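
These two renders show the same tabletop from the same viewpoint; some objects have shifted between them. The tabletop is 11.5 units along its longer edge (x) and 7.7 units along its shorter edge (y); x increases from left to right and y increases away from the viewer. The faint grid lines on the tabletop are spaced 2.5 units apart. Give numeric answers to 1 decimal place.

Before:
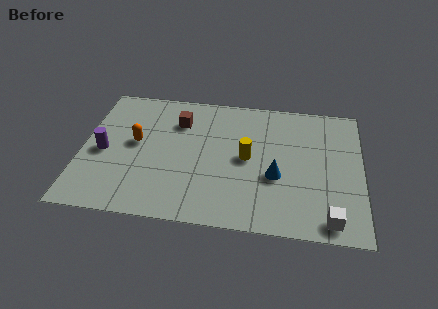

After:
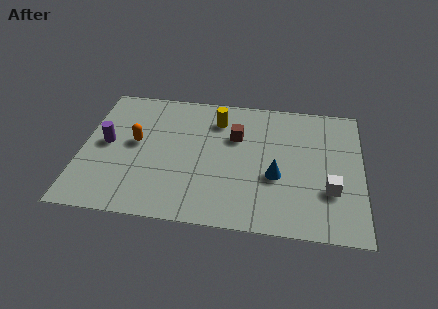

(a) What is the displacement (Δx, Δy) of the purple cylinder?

(0.1, 0.5)

The purple cylinder was at about (0.9, 3.5) and moved to about (1.0, 4.0).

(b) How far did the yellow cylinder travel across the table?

2.5

The yellow cylinder moved from about (6.8, 3.9) to (5.5, 6.0), a distance of √(1.3² + 2.1²) ≈ 2.5.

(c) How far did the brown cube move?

2.5

From (3.9, 5.7) to (6.3, 5.1), the brown cube covered √(2.4² + 0.6²) ≈ 2.5 units.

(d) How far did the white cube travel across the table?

1.6

The white cube moved from about (10.2, 0.9) to (10.2, 2.5), a distance of √(0.0² + 1.6²) ≈ 1.6.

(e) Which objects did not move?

the orange capsule and the blue cone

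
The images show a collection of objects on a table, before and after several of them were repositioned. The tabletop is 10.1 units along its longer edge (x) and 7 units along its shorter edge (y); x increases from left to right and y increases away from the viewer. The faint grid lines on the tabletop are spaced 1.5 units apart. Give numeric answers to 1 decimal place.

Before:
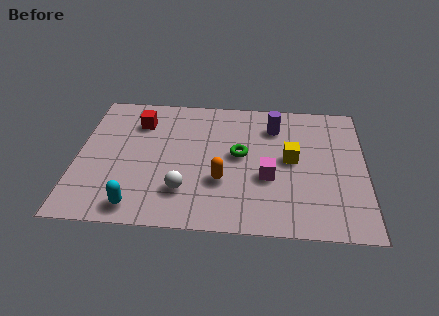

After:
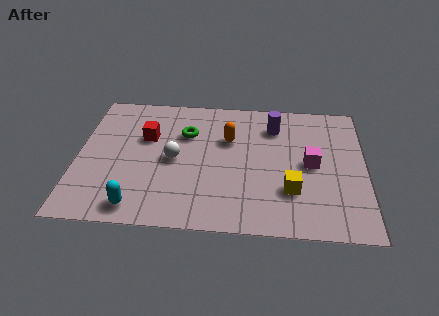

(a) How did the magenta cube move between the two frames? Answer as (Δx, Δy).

(1.5, 0.8)

The magenta cube was at about (6.7, 2.7) and moved to about (8.2, 3.5).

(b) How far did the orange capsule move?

2.2

The orange capsule was near (5.1, 2.4) before and (5.3, 4.6) after, so it travelled √(0.2² + 2.2²) ≈ 2.2 units.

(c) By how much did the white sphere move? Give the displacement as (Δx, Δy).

(-0.4, 1.6)

The white sphere was at about (3.8, 1.8) and moved to about (3.4, 3.4).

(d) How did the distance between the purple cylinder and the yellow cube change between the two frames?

+1.6

Before: roughly 1.8 units apart; after: 3.4. That's 1.6 units further apart.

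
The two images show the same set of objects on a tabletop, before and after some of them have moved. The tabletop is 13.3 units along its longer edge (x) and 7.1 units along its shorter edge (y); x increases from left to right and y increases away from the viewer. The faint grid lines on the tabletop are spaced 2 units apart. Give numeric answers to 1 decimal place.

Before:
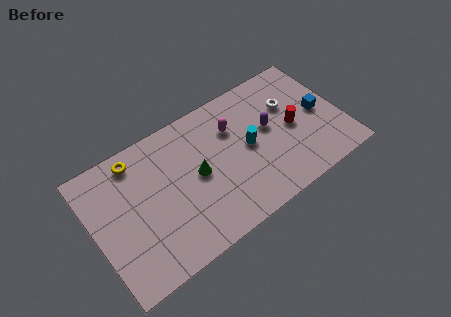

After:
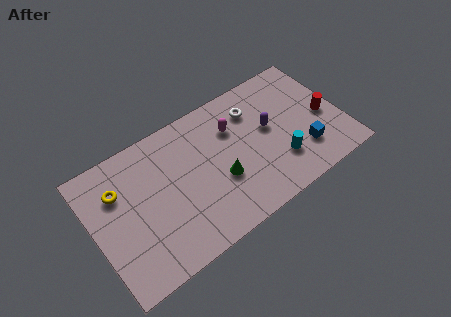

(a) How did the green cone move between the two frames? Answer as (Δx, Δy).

(1.1, -0.9)

From the two frames, the green cone sits at roughly (5.5, 3.6) before and (6.6, 2.7) after.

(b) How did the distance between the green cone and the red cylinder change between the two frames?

+0.6

They were about 5.2 units apart before and 5.8 after — 0.6 units further apart.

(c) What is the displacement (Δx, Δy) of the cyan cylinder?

(1.4, -1.6)

From the two frames, the cyan cylinder sits at roughly (8.3, 3.6) before and (9.7, 2.0) after.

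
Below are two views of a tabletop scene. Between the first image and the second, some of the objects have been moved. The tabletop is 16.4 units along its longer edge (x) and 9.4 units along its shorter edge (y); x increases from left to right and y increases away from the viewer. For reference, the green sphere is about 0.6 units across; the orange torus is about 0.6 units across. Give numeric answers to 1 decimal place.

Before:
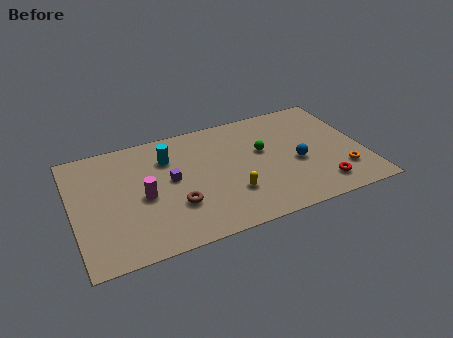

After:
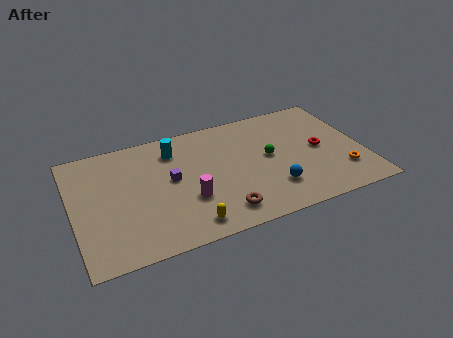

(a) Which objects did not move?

the orange torus and the purple cube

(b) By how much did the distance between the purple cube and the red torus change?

-0.4

They were about 8.9 units apart before and 8.5 after — 0.4 units closer together.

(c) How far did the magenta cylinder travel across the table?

2.6

From (3.9, 4.3) to (6.3, 3.2), the magenta cylinder covered √(2.4² + 1.1²) ≈ 2.6 units.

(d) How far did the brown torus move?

2.8

The brown torus was near (5.6, 3.0) before and (8.0, 1.6) after, so it travelled √(2.4² + 1.4²) ≈ 2.8 units.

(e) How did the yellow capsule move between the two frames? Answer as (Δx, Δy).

(-2.6, -1.5)

The yellow capsule started near (8.7, 2.8) and ended near (6.1, 1.3).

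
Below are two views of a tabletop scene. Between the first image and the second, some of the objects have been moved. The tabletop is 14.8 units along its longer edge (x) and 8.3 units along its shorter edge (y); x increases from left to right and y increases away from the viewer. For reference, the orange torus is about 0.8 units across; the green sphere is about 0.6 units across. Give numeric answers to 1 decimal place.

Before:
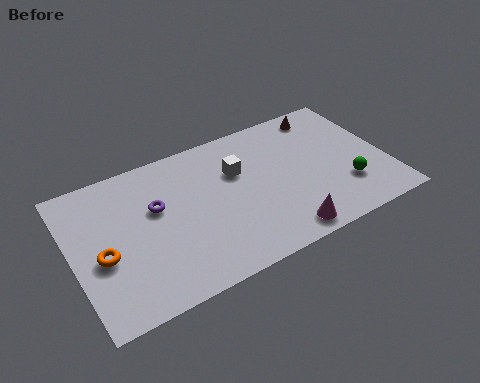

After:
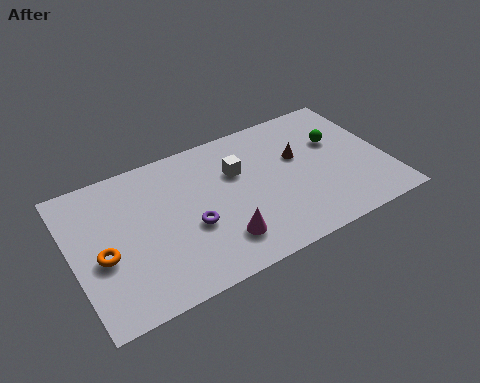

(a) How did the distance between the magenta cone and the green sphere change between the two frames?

+3.4

Before: roughly 3.6 units apart; after: 7.0. That's 3.4 units further apart.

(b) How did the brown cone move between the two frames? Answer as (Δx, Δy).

(-1.6, -2.1)

The brown cone started near (12.4, 7.2) and ended near (10.8, 5.1).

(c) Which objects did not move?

the white cube and the orange torus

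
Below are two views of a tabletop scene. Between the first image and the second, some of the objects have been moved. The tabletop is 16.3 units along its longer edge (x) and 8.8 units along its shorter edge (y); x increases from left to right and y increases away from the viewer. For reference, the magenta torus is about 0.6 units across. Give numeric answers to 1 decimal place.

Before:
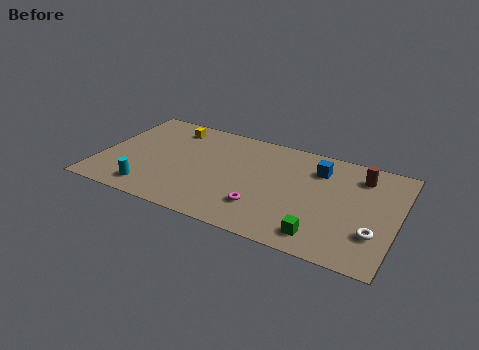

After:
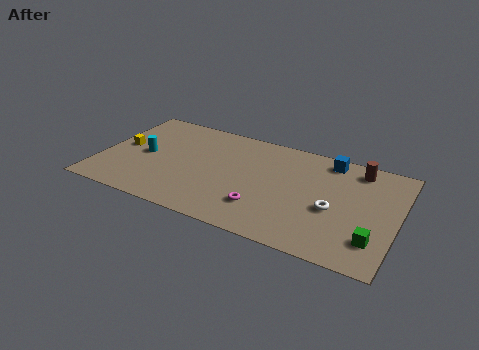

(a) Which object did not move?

the magenta torus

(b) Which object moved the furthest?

the yellow cube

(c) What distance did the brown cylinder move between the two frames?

0.5

The brown cylinder was near (14.1, 7.0) before and (13.9, 7.5) after, so it travelled √(0.2² + 0.5²) ≈ 0.5 units.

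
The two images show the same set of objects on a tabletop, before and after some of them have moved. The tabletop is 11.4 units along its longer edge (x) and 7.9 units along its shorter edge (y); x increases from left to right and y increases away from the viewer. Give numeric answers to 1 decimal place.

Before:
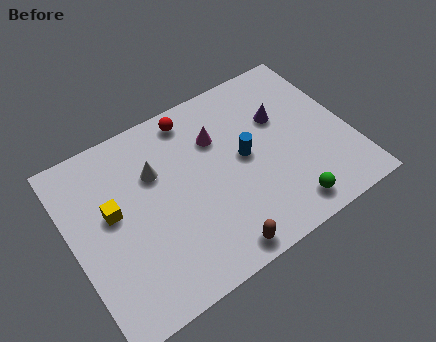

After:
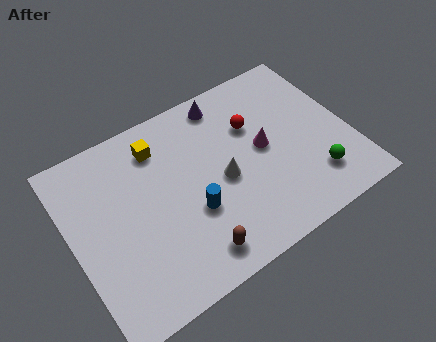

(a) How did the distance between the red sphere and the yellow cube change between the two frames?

-0.5

Before: roughly 4.4 units apart; after: 3.9. That's 0.5 units closer together.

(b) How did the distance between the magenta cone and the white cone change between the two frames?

-0.7

The distance was about 2.6 in the first image and 1.9 in the second, so they moved 0.7 units closer together.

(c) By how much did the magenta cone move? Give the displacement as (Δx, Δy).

(1.7, -1.4)

From the two frames, the magenta cone sits at roughly (6.2, 5.5) before and (7.9, 4.1) after.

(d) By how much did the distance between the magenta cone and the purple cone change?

+0.4

The distance was about 2.6 in the first image and 3.0 in the second, so they moved 0.4 units further apart.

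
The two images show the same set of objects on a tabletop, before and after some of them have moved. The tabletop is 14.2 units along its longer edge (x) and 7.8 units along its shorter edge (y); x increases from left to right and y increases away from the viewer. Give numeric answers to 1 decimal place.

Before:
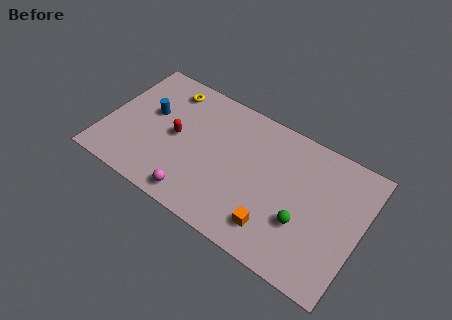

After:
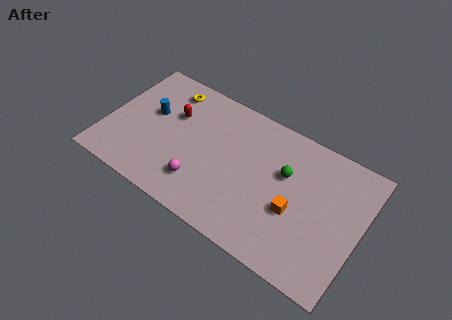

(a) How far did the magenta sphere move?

0.9

From (5.5, 1.0) to (5.6, 1.9), the magenta sphere covered √(0.1² + 0.9²) ≈ 0.9 units.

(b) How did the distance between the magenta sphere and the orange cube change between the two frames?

+0.9

The distance was about 4.3 in the first image and 5.2 in the second, so they moved 0.9 units further apart.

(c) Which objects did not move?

the blue cylinder and the yellow torus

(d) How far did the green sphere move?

2.6

The green sphere was near (11.2, 2.7) before and (9.9, 4.9) after, so it travelled √(1.3² + 2.2²) ≈ 2.6 units.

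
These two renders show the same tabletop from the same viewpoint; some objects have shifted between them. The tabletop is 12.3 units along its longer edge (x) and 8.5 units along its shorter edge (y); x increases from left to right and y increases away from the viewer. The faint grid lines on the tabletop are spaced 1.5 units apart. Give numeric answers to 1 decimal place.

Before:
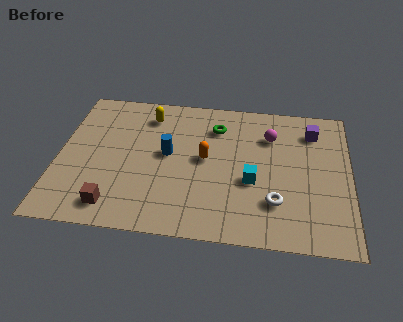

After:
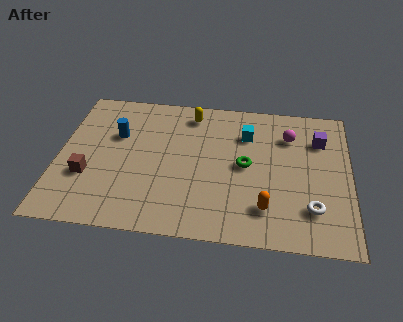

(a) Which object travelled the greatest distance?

the orange capsule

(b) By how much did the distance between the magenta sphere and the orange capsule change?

+1.3

The distance was about 3.2 in the first image and 4.5 in the second, so they moved 1.3 units further apart.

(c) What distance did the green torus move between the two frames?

2.6

The green torus moved from about (6.6, 6.5) to (7.9, 4.3), a distance of √(1.3² + 2.2²) ≈ 2.6.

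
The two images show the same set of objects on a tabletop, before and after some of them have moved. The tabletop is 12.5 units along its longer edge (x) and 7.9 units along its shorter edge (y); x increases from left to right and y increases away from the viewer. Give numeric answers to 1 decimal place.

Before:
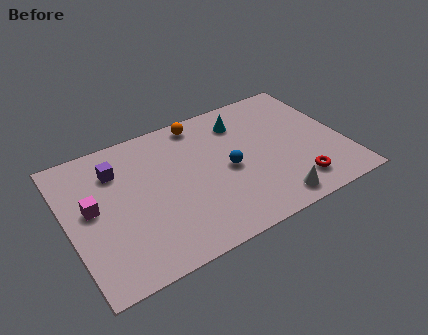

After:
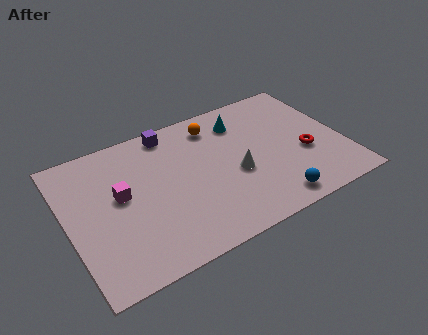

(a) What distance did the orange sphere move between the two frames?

0.8

The orange sphere was near (6.4, 7.0) before and (7.0, 6.5) after, so it travelled √(0.6² + 0.5²) ≈ 0.8 units.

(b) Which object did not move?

the cyan cone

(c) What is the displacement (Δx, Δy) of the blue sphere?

(1.6, -2.7)

From the two frames, the blue sphere sits at roughly (7.2, 3.7) before and (8.8, 1.0) after.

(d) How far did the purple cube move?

2.8

From (2.4, 5.9) to (5.0, 7.0), the purple cube covered √(2.6² + 1.1²) ≈ 2.8 units.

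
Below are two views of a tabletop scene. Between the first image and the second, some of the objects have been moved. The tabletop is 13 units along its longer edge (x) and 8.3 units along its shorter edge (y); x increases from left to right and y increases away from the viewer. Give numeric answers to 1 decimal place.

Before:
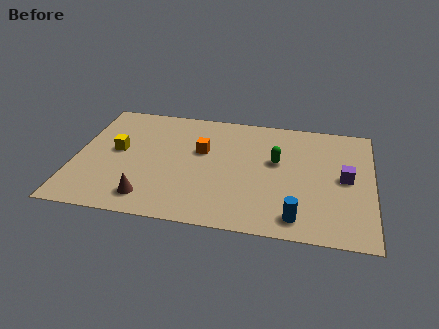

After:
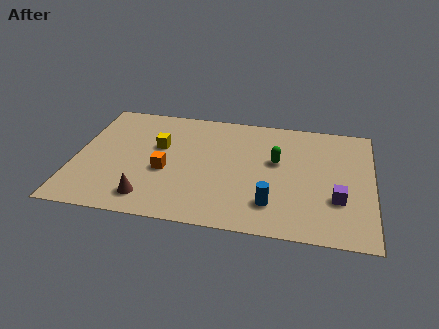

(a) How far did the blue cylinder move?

1.3

The blue cylinder was near (9.8, 1.2) before and (8.7, 1.9) after, so it travelled √(1.1² + 0.7²) ≈ 1.3 units.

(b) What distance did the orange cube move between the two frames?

2.3

The orange cube moved from about (5.5, 5.1) to (4.0, 3.4), a distance of √(1.5² + 1.7²) ≈ 2.3.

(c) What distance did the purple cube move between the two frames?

1.5

The purple cube moved from about (11.8, 4.2) to (11.5, 2.7), a distance of √(0.3² + 1.5²) ≈ 1.5.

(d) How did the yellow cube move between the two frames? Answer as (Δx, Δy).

(1.8, 0.6)

The yellow cube was at about (1.8, 4.5) and moved to about (3.6, 5.1).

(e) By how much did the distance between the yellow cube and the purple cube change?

-1.7

The distance was about 10.0 in the first image and 8.3 in the second, so they moved 1.7 units closer together.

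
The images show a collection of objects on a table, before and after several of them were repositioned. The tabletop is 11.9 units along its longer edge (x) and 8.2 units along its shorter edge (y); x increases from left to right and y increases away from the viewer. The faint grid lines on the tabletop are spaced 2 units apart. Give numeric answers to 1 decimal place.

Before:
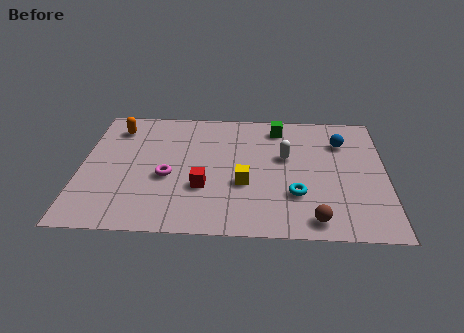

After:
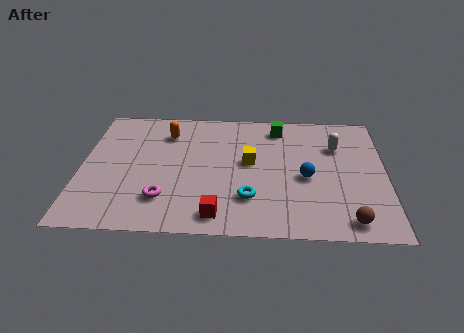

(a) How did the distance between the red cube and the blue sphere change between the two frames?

-2.1

Before: roughly 6.3 units apart; after: 4.2. That's 2.1 units closer together.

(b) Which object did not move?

the green cube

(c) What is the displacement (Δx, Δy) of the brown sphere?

(1.3, 0.0)

The brown sphere was at about (9.1, 1.0) and moved to about (10.4, 1.0).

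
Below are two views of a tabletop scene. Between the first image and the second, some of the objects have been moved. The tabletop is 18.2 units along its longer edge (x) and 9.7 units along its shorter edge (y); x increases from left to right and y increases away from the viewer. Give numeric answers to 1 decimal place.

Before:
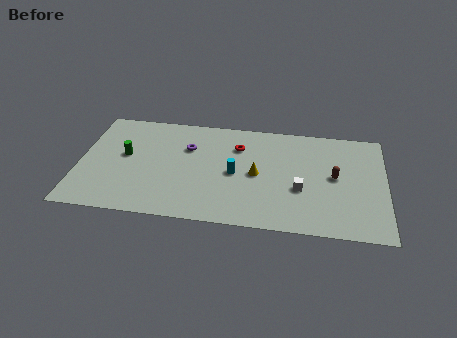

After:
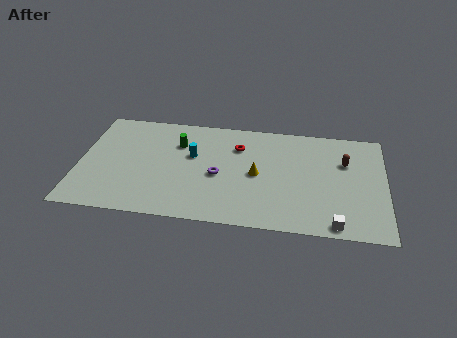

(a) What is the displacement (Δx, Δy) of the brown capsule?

(0.6, 1.4)

The brown capsule was at about (15.2, 5.1) and moved to about (15.8, 6.5).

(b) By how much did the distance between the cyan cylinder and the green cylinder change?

-5.3

They were about 6.6 units apart before and 1.3 after — 5.3 units closer together.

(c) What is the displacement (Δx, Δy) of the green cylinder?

(3.1, 1.5)

From the two frames, the green cylinder sits at roughly (2.7, 5.4) before and (5.8, 6.9) after.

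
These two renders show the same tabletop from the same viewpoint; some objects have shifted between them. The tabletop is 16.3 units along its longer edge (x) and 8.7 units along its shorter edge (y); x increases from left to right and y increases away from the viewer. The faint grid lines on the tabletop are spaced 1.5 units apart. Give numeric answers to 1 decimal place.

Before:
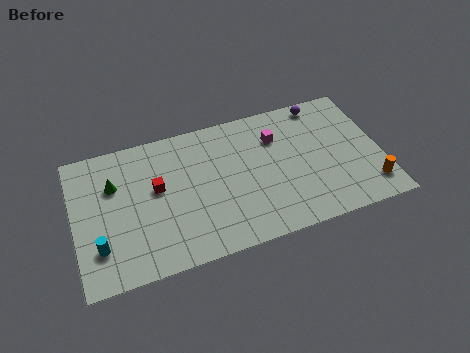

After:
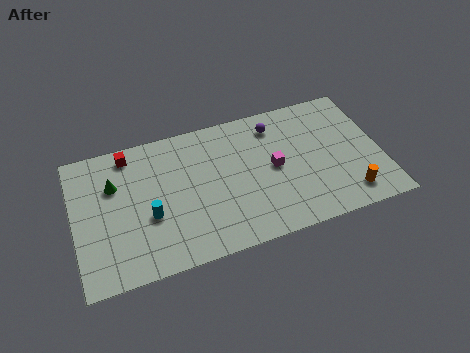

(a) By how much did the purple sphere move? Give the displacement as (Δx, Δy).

(-2.6, -0.7)

The purple sphere was at about (13.5, 7.8) and moved to about (10.9, 7.1).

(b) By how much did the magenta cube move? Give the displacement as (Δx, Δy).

(-0.3, -1.9)

The magenta cube was at about (10.9, 6.3) and moved to about (10.6, 4.4).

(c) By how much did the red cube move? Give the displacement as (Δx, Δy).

(-1.3, 2.6)

The red cube was at about (4.4, 5.0) and moved to about (3.1, 7.6).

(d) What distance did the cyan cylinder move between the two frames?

2.9

The cyan cylinder moved from about (1.2, 2.3) to (3.9, 3.4), a distance of √(2.7² + 1.1²) ≈ 2.9.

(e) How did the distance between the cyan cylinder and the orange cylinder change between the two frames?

-3.7

Before: roughly 14.3 units apart; after: 10.6. That's 3.7 units closer together.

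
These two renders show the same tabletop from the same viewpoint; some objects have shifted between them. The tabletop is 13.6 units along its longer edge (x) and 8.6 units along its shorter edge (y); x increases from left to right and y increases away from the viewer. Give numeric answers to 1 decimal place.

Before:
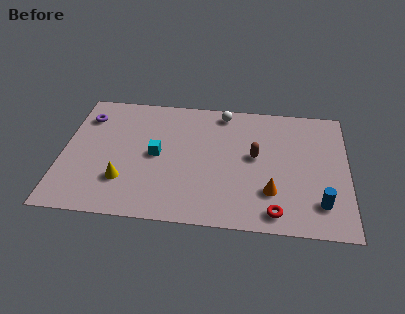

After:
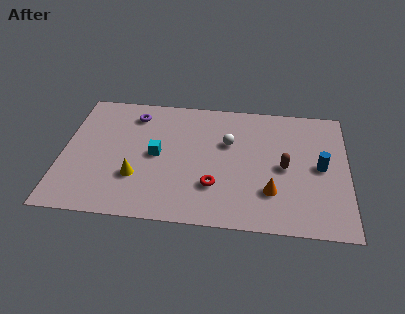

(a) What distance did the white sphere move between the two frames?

2.1

The white sphere moved from about (7.6, 7.6) to (7.9, 5.5), a distance of √(0.3² + 2.1²) ≈ 2.1.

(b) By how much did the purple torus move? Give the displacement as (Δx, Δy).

(2.3, 0.4)

The purple torus was at about (1.0, 6.6) and moved to about (3.3, 7.0).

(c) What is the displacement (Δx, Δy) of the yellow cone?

(0.6, 0.3)

The yellow cone was at about (3.0, 2.4) and moved to about (3.6, 2.7).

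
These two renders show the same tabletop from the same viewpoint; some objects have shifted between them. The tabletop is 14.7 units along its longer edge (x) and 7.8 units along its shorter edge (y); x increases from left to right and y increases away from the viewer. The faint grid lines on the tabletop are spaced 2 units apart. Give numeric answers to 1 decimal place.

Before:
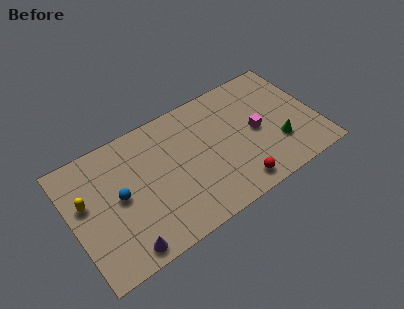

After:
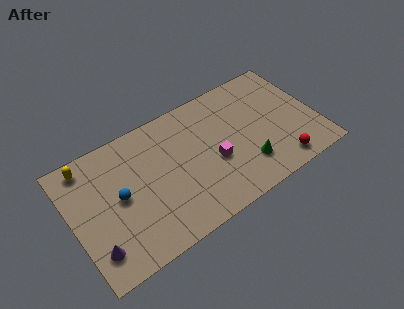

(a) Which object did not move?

the blue sphere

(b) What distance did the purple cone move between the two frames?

1.8

The purple cone was near (2.6, 0.9) before and (1.0, 1.7) after, so it travelled √(1.6² + 0.8²) ≈ 1.8 units.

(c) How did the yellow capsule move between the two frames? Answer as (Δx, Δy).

(0.4, 2.1)

From the two frames, the yellow capsule sits at roughly (0.9, 4.7) before and (1.3, 6.8) after.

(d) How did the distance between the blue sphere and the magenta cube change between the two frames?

-2.6

Before: roughly 8.3 units apart; after: 5.7. That's 2.6 units closer together.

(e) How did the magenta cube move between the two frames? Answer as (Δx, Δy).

(-2.7, -0.6)

From the two frames, the magenta cube sits at roughly (11.1, 3.8) before and (8.4, 3.2) after.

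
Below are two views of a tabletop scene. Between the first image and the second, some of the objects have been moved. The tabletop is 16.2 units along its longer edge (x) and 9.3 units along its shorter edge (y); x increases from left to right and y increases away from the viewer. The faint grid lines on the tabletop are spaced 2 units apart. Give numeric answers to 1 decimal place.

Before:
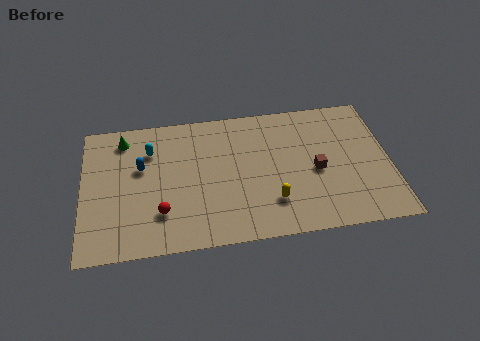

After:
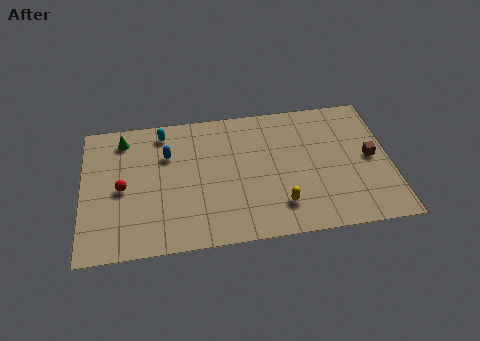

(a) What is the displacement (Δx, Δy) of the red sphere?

(-2.0, 1.9)

The red sphere started near (4.1, 2.5) and ended near (2.1, 4.4).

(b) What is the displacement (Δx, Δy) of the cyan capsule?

(0.7, 1.2)

The cyan capsule was at about (3.6, 6.8) and moved to about (4.3, 8.0).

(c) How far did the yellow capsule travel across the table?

0.5

The yellow capsule moved from about (9.9, 2.4) to (10.3, 2.1), a distance of √(0.4² + 0.3²) ≈ 0.5.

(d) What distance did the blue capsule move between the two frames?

1.6

From (3.1, 5.7) to (4.5, 6.4), the blue capsule covered √(1.4² + 0.7²) ≈ 1.6 units.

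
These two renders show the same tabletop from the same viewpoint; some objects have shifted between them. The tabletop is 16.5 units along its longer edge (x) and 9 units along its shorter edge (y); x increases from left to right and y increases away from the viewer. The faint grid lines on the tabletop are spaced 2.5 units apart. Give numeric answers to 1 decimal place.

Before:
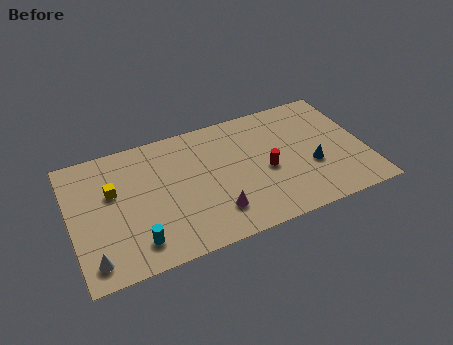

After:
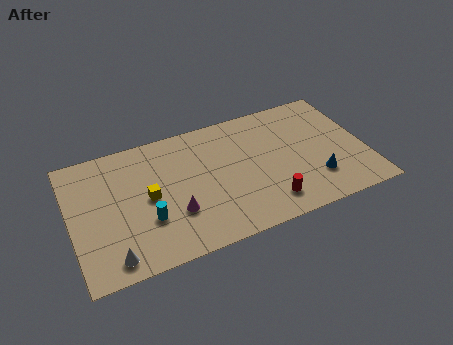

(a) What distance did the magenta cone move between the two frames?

2.3

The magenta cone moved from about (7.8, 2.1) to (5.6, 2.9), a distance of √(2.2² + 0.8²) ≈ 2.3.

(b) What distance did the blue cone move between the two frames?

1.0

The blue cone moved from about (13.4, 3.4) to (13.5, 2.4), a distance of √(0.1² + 1.0²) ≈ 1.0.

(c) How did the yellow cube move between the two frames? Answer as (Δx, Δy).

(1.9, -1.1)

The yellow cube was at about (2.4, 5.6) and moved to about (4.3, 4.5).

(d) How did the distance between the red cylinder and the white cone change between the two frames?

-1.5

Before: roughly 10.2 units apart; after: 8.7. That's 1.5 units closer together.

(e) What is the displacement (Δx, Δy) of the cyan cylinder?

(0.7, 1.3)

The cyan cylinder was at about (3.4, 1.7) and moved to about (4.1, 3.0).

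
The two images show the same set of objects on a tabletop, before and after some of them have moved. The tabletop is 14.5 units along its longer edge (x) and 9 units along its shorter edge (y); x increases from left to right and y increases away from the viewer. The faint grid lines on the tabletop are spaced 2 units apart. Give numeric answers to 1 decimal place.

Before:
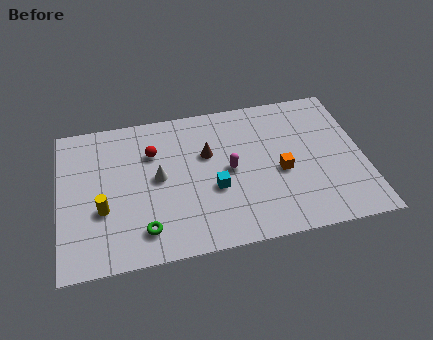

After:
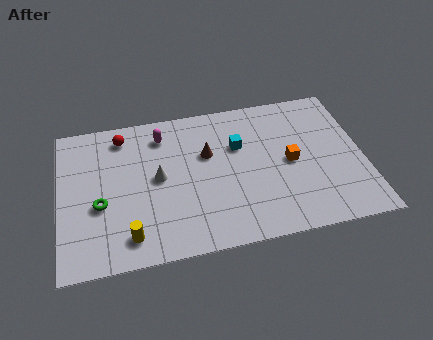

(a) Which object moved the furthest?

the magenta capsule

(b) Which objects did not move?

the brown cone and the white cone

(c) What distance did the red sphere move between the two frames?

1.9

The red sphere moved from about (4.5, 6.3) to (3.1, 7.6), a distance of √(1.4² + 1.3²) ≈ 1.9.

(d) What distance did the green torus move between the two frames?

2.8

From (3.9, 1.7) to (1.9, 3.6), the green torus covered √(2.0² + 1.9²) ≈ 2.8 units.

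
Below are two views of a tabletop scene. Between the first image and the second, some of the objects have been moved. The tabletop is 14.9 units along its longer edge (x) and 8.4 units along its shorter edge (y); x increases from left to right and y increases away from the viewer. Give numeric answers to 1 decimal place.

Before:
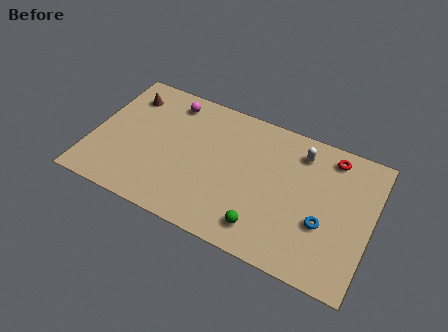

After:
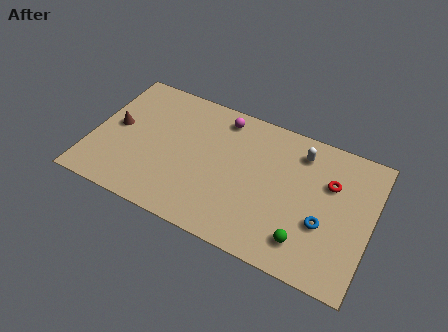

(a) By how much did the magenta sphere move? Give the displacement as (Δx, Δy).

(2.8, 0.1)

From the two frames, the magenta sphere sits at roughly (3.8, 7.1) before and (6.6, 7.2) after.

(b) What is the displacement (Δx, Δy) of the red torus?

(0.1, -1.6)

The red torus was at about (12.5, 7.2) and moved to about (12.6, 5.6).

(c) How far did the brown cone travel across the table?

2.2

From (1.5, 6.6) to (1.2, 4.4), the brown cone covered √(0.3² + 2.2²) ≈ 2.2 units.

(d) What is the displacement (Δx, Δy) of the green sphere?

(2.2, 0.2)

The green sphere started near (9.5, 1.5) and ended near (11.7, 1.7).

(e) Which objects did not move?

the blue torus and the white capsule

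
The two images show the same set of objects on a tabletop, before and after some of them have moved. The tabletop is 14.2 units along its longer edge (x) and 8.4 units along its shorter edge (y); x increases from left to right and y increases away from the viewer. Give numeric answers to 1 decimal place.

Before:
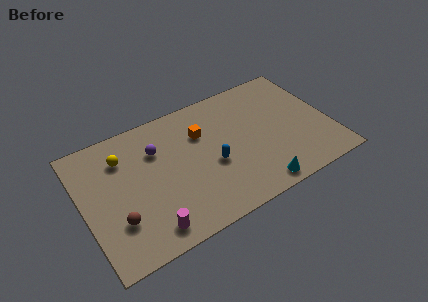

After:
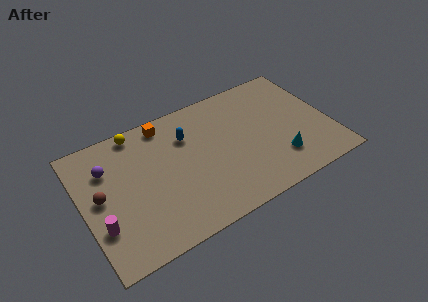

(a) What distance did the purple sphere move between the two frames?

2.8

The purple sphere was near (4.4, 5.9) before and (1.6, 6.0) after, so it travelled √(2.8² + 0.1²) ≈ 2.8 units.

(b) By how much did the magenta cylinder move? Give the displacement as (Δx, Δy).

(-2.5, 1.4)

The magenta cylinder started near (3.3, 1.2) and ended near (0.8, 2.6).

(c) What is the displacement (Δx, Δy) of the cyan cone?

(1.5, 1.2)

The cyan cone started near (9.5, 0.9) and ended near (11.0, 2.1).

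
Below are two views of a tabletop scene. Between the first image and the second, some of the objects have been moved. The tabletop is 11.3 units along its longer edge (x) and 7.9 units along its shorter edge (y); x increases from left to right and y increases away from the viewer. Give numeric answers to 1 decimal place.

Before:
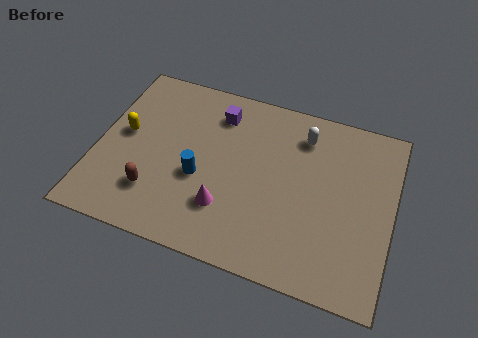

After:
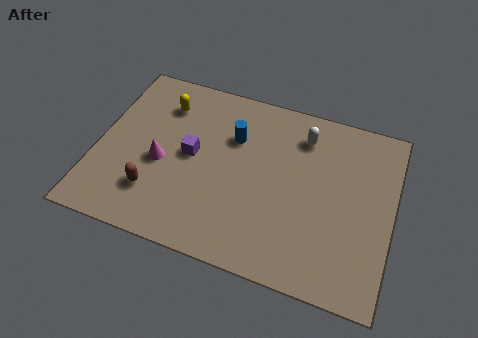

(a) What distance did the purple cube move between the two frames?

2.3

From (4.4, 6.3) to (3.6, 4.1), the purple cube covered √(0.8² + 2.2²) ≈ 2.3 units.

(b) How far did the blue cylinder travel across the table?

2.5

The blue cylinder was near (4.0, 3.2) before and (5.1, 5.4) after, so it travelled √(1.1² + 2.2²) ≈ 2.5 units.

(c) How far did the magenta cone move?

2.9

From (5.1, 2.2) to (2.5, 3.4), the magenta cone covered √(2.6² + 1.2²) ≈ 2.9 units.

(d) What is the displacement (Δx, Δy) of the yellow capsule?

(1.3, 1.8)

The yellow capsule was at about (1.0, 4.3) and moved to about (2.3, 6.1).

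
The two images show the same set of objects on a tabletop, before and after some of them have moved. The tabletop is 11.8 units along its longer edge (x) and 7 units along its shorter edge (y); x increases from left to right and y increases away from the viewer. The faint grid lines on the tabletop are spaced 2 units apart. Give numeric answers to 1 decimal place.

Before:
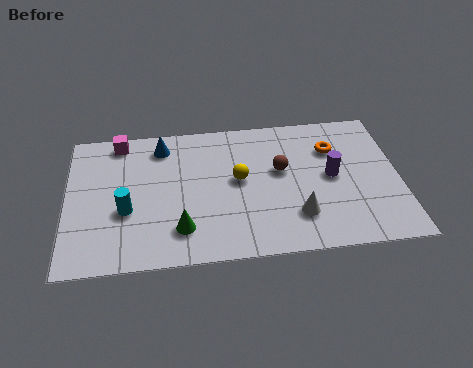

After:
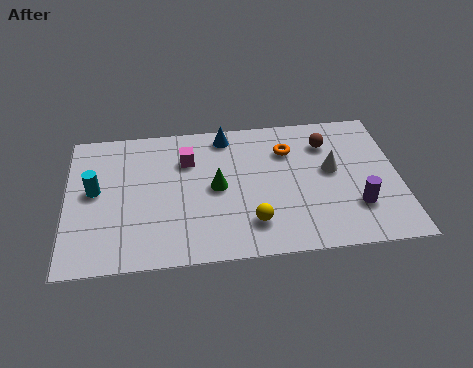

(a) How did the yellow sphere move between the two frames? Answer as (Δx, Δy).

(0.4, -2.2)

From the two frames, the yellow sphere sits at roughly (6.1, 3.8) before and (6.5, 1.6) after.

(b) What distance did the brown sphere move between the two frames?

2.1

The brown sphere was near (7.6, 4.1) before and (9.3, 5.3) after, so it travelled √(1.7² + 1.2²) ≈ 2.1 units.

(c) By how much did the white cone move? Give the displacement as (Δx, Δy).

(1.3, 2.1)

From the two frames, the white cone sits at roughly (8.1, 1.8) before and (9.4, 3.9) after.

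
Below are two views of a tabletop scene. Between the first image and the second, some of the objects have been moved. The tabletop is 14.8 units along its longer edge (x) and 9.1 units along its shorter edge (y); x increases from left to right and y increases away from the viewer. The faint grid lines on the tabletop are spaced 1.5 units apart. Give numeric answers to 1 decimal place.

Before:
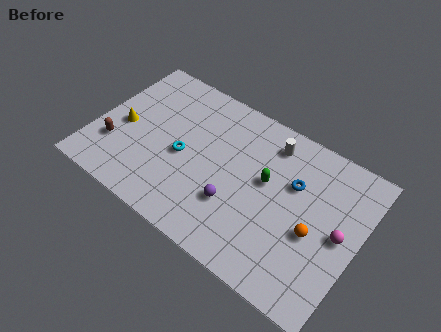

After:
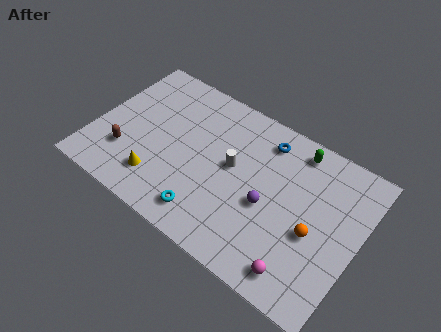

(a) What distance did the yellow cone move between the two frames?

3.3

The yellow cone moved from about (1.5, 4.1) to (4.0, 2.0), a distance of √(2.5² + 2.1²) ≈ 3.3.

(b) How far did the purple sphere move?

2.0

The purple sphere was near (8.2, 2.9) before and (9.9, 3.9) after, so it travelled √(1.7² + 1.0²) ≈ 2.0 units.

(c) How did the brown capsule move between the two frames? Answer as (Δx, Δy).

(0.7, -0.1)

From the two frames, the brown capsule sits at roughly (1.3, 2.7) before and (2.0, 2.6) after.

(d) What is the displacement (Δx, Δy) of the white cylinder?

(-1.7, -2.5)

The white cylinder started near (9.4, 7.5) and ended near (7.7, 5.0).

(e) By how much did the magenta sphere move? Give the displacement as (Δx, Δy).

(-1.6, -3.2)

From the two frames, the magenta sphere sits at roughly (13.8, 4.5) before and (12.2, 1.3) after.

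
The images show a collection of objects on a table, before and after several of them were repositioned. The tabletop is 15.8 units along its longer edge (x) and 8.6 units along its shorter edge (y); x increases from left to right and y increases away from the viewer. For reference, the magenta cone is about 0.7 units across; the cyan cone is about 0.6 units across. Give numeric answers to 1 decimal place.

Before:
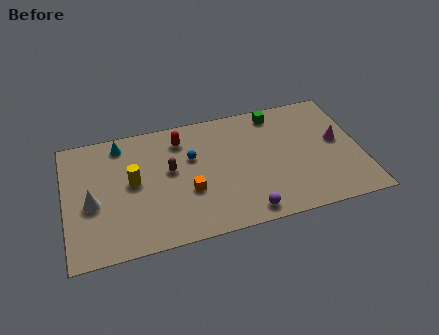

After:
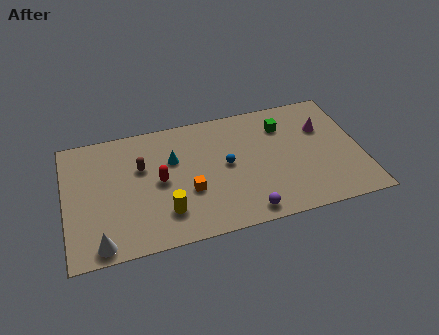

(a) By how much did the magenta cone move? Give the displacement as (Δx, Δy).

(-0.7, 1.1)

The magenta cone started near (14.6, 4.7) and ended near (13.9, 5.8).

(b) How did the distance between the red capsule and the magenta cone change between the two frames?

+0.4

They were about 8.6 units apart before and 9.0 after — 0.4 units further apart.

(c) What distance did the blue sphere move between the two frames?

2.1

From (6.8, 5.5) to (8.6, 4.5), the blue sphere covered √(1.8² + 1.0²) ≈ 2.1 units.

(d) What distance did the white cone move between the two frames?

2.8

From (1.4, 3.7) to (1.7, 0.9), the white cone covered √(0.3² + 2.8²) ≈ 2.8 units.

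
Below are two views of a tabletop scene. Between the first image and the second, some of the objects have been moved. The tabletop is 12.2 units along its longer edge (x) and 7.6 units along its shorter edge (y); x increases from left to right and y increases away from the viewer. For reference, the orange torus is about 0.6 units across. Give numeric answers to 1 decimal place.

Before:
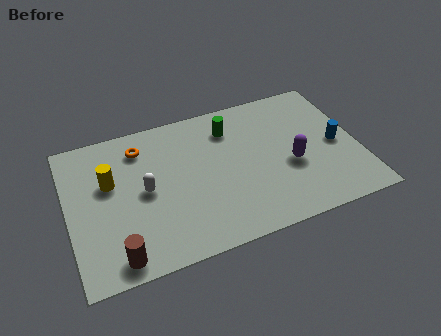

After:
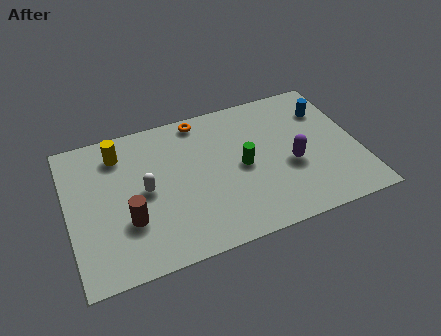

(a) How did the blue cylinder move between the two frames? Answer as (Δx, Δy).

(-0.2, 2.0)

From the two frames, the blue cylinder sits at roughly (11.3, 3.6) before and (11.1, 5.6) after.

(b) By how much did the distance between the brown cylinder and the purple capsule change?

-0.9

Before: roughly 7.8 units apart; after: 6.9. That's 0.9 units closer together.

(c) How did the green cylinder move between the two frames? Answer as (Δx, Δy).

(0.3, -2.2)

The green cylinder was at about (7.0, 5.9) and moved to about (7.3, 3.7).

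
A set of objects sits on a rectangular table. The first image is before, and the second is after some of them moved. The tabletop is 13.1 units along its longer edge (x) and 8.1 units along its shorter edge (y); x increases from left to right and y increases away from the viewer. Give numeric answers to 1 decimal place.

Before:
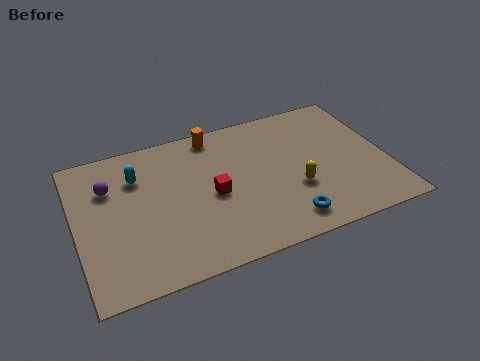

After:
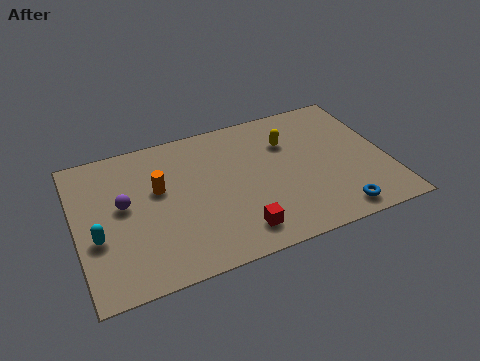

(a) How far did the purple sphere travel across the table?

1.3

The purple sphere moved from about (1.5, 5.7) to (2.0, 4.5), a distance of √(0.5² + 1.2²) ≈ 1.3.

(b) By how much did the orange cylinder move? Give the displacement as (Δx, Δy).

(-2.6, -2.3)

The orange cylinder started near (6.1, 7.2) and ended near (3.5, 4.9).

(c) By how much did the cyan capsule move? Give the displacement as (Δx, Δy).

(-1.9, -2.8)

The cyan capsule was at about (2.7, 5.9) and moved to about (0.8, 3.1).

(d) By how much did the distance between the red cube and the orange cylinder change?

+1.2

The distance was about 3.4 in the first image and 4.6 in the second, so they moved 1.2 units further apart.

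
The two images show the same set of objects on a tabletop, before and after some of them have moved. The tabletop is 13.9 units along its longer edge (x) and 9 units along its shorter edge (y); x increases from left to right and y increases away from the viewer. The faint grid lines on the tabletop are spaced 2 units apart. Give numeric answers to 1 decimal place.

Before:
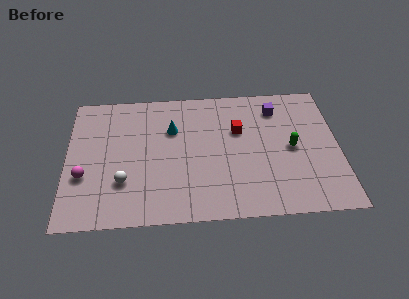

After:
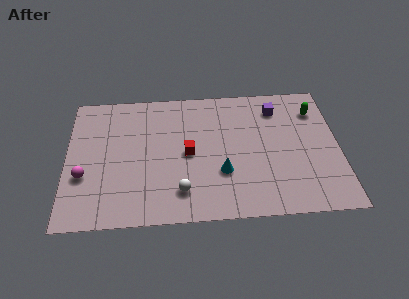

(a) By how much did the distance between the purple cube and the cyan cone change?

-0.4

They were about 5.5 units apart before and 5.1 after — 0.4 units closer together.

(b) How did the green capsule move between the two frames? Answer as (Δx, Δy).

(1.3, 2.5)

The green capsule was at about (11.5, 4.4) and moved to about (12.8, 6.9).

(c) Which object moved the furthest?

the cyan cone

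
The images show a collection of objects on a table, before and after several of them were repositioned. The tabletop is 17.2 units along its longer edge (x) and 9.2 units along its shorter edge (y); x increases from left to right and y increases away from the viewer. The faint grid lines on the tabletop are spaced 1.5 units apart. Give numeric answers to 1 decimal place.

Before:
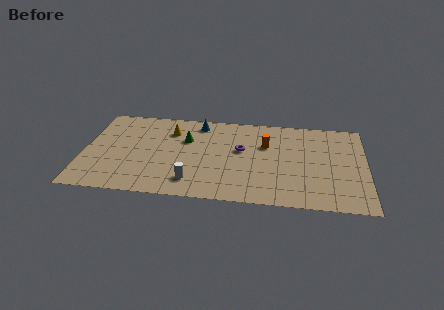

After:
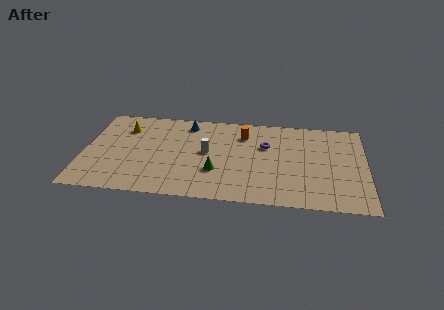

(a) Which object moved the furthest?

the green cone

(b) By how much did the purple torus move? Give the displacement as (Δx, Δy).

(1.5, 0.6)

The purple torus was at about (9.6, 5.4) and moved to about (11.1, 6.0).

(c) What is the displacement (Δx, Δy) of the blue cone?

(-0.7, -0.1)

The blue cone was at about (6.9, 7.9) and moved to about (6.2, 7.8).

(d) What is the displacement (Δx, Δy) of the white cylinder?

(0.8, 3.1)

The white cylinder started near (6.7, 1.8) and ended near (7.5, 4.9).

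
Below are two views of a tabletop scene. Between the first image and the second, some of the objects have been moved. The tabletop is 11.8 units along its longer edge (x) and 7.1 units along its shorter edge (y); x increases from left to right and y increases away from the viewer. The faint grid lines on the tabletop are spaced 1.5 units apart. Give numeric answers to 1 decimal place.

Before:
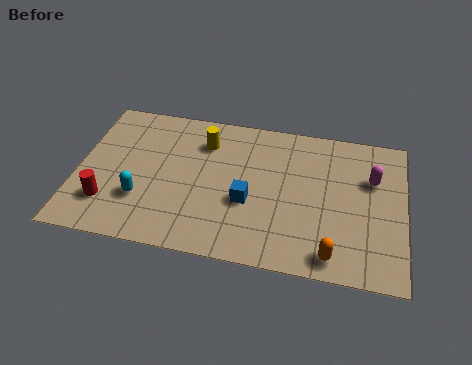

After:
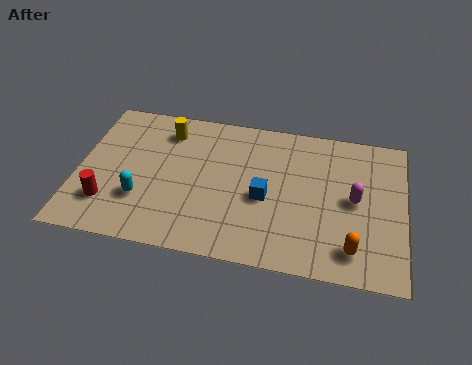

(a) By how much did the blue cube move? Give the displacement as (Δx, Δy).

(0.6, 0.3)

From the two frames, the blue cube sits at roughly (6.2, 2.8) before and (6.8, 3.1) after.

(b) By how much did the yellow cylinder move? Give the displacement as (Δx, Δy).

(-1.4, 0.3)

The yellow cylinder was at about (4.5, 5.4) and moved to about (3.1, 5.7).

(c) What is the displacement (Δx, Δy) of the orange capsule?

(0.7, 0.4)

From the two frames, the orange capsule sits at roughly (9.3, 0.9) before and (10.0, 1.3) after.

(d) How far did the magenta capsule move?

1.3

The magenta capsule moved from about (10.6, 4.7) to (10.0, 3.6), a distance of √(0.6² + 1.1²) ≈ 1.3.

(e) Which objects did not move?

the red cylinder and the cyan capsule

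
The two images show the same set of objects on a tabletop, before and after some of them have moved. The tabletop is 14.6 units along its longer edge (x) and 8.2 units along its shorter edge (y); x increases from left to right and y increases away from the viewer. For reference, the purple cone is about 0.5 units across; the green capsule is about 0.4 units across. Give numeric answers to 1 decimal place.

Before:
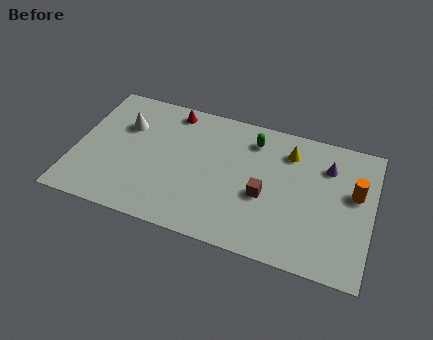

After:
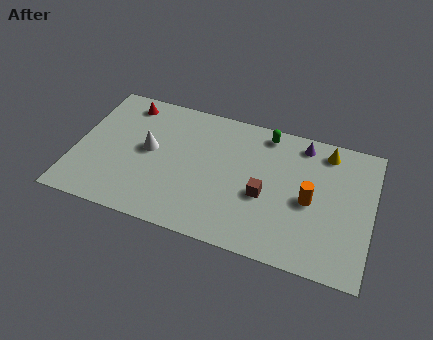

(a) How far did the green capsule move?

0.8

From (8.6, 6.6) to (9.2, 7.2), the green capsule covered √(0.6² + 0.6²) ≈ 0.8 units.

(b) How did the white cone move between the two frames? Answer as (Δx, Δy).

(1.3, -1.2)

The white cone started near (2.3, 5.6) and ended near (3.6, 4.4).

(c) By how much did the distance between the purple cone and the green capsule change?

-1.9

Before: roughly 3.7 units apart; after: 1.8. That's 1.9 units closer together.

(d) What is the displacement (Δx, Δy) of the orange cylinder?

(-2.1, -1.1)

The orange cylinder was at about (13.7, 4.9) and moved to about (11.6, 3.8).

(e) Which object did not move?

the brown cube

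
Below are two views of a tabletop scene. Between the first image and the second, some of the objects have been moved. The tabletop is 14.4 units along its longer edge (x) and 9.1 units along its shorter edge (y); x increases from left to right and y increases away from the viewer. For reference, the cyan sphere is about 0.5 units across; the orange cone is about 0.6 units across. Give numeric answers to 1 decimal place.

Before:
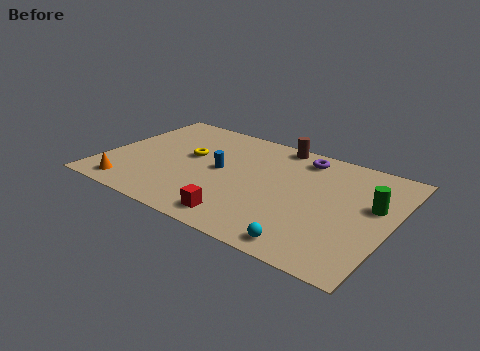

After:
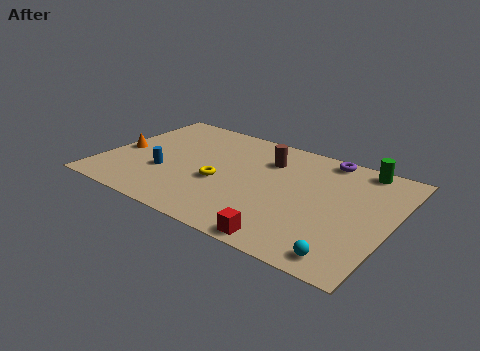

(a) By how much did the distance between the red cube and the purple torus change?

+0.7

Before: roughly 6.7 units apart; after: 7.4. That's 0.7 units further apart.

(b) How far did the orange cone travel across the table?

3.1

From (1.8, 1.2) to (0.8, 4.1), the orange cone covered √(1.0² + 2.9²) ≈ 3.1 units.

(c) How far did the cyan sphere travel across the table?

1.8

The cyan sphere moved from about (10.9, 1.0) to (12.7, 1.1), a distance of √(1.8² + 0.1²) ≈ 1.8.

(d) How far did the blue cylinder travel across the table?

3.0

The blue cylinder was near (5.8, 4.7) before and (3.2, 3.2) after, so it travelled √(2.6² + 1.5²) ≈ 3.0 units.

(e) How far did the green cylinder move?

3.0

The green cylinder was near (13.4, 5.4) before and (12.4, 8.2) after, so it travelled √(1.0² + 2.8²) ≈ 3.0 units.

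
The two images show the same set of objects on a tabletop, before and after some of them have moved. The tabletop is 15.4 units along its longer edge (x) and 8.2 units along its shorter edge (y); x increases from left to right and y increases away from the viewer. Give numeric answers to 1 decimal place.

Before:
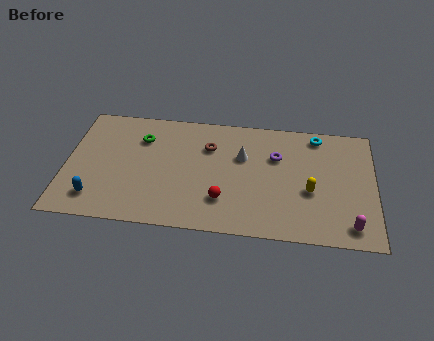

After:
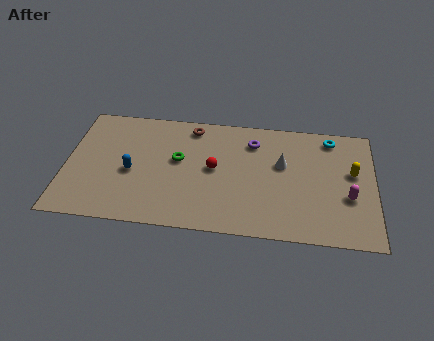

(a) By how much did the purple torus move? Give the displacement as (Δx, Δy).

(-1.2, 0.9)

The purple torus started near (10.5, 5.5) and ended near (9.3, 6.4).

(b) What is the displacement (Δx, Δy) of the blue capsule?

(1.7, 2.0)

The blue capsule started near (1.6, 1.6) and ended near (3.3, 3.6).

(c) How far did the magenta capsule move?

1.9

The magenta capsule moved from about (14.2, 1.2) to (14.1, 3.1), a distance of √(0.1² + 1.9²) ≈ 1.9.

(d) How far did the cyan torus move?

0.7

The cyan torus was near (12.5, 7.2) before and (13.2, 7.1) after, so it travelled √(0.7² + 0.1²) ≈ 0.7 units.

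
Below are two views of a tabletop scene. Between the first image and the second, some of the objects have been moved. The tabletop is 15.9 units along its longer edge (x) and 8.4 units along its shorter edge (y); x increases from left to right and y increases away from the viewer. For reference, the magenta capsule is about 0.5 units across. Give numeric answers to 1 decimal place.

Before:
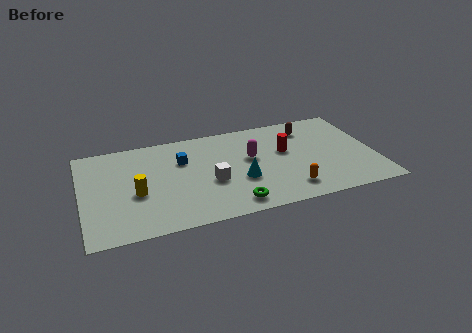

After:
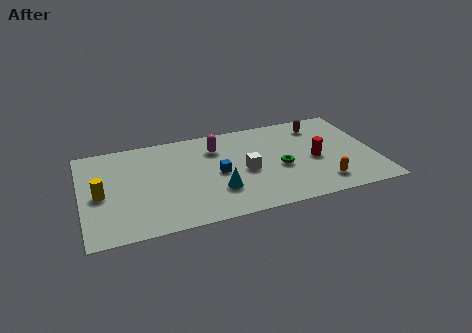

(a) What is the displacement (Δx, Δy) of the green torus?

(2.8, 2.4)

From the two frames, the green torus sits at roughly (7.9, 1.2) before and (10.7, 3.6) after.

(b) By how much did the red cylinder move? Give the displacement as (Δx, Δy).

(1.5, -1.2)

From the two frames, the red cylinder sits at roughly (11.1, 5.0) before and (12.6, 3.8) after.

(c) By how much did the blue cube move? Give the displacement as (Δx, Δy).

(1.8, -1.7)

The blue cube started near (5.5, 5.7) and ended near (7.3, 4.0).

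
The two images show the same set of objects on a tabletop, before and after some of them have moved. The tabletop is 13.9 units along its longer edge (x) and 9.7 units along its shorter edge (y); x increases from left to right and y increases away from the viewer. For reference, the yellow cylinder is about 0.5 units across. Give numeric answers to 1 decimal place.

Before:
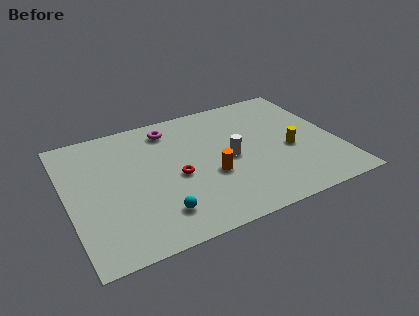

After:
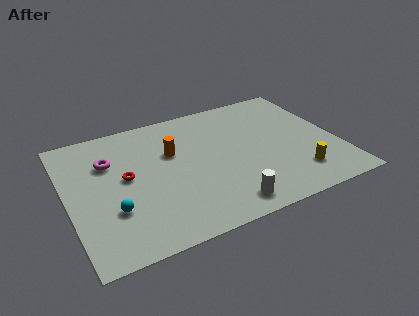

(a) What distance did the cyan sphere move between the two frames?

2.5

From (4.3, 2.0) to (2.1, 3.1), the cyan sphere covered √(2.2² + 1.1²) ≈ 2.5 units.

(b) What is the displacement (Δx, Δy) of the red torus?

(-2.5, 0.9)

The red torus started near (5.5, 4.3) and ended near (3.0, 5.2).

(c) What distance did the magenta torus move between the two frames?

3.6

From (5.6, 8.1) to (2.3, 6.7), the magenta torus covered √(3.3² + 1.4²) ≈ 3.6 units.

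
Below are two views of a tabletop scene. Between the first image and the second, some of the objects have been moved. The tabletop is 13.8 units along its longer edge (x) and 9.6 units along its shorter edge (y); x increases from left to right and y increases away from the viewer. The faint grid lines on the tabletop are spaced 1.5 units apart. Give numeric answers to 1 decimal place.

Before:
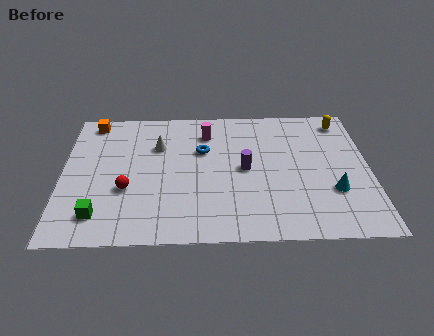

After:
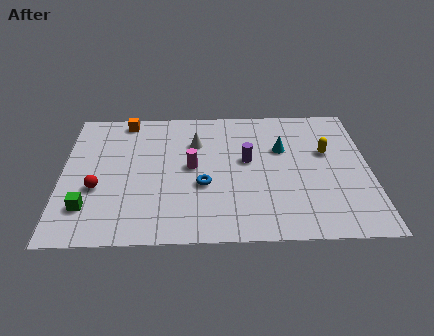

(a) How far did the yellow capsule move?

2.4

The yellow capsule moved from about (12.7, 8.2) to (11.9, 5.9), a distance of √(0.8² + 2.3²) ≈ 2.4.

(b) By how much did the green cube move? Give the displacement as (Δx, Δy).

(-0.5, 0.5)

From the two frames, the green cube sits at roughly (1.7, 1.8) before and (1.2, 2.3) after.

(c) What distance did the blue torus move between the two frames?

2.5

From (6.3, 6.2) to (6.3, 3.7), the blue torus covered √(0.0² + 2.5²) ≈ 2.5 units.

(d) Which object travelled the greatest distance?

the cyan cone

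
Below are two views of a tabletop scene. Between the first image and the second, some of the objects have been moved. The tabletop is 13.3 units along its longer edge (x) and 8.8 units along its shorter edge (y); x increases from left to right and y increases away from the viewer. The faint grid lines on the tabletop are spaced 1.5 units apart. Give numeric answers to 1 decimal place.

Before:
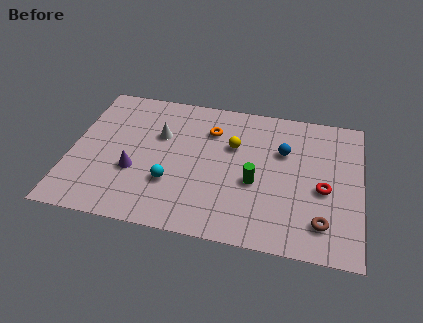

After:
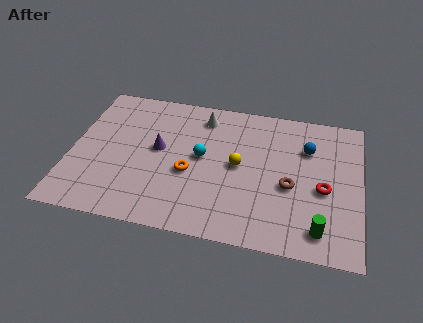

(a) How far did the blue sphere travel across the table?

1.2

The blue sphere was near (9.7, 5.8) before and (10.8, 6.2) after, so it travelled √(1.1² + 0.4²) ≈ 1.2 units.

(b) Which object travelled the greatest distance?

the green cylinder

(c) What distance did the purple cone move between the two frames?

1.9

The purple cone was near (3.0, 3.2) before and (4.0, 4.8) after, so it travelled √(1.0² + 1.6²) ≈ 1.9 units.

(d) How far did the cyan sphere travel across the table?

2.3

The cyan sphere moved from about (4.7, 2.8) to (6.0, 4.7), a distance of √(1.3² + 1.9²) ≈ 2.3.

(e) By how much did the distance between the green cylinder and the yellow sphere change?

+2.5

They were about 2.4 units apart before and 4.9 after — 2.5 units further apart.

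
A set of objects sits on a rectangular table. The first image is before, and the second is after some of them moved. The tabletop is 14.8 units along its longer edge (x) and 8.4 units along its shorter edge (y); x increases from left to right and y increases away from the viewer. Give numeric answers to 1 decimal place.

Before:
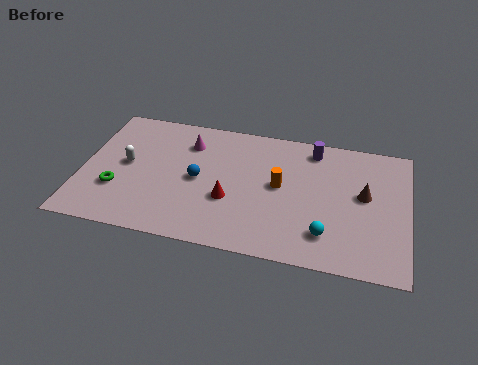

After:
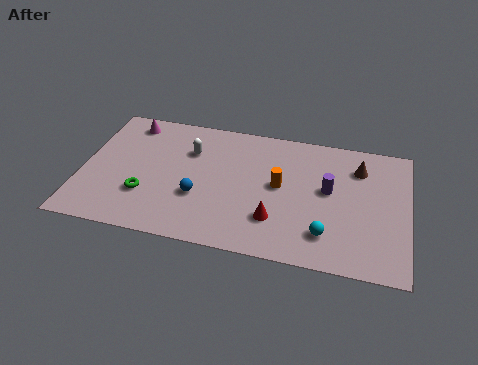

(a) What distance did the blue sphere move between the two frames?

1.1

The blue sphere moved from about (5.3, 4.1) to (5.4, 3.0), a distance of √(0.1² + 1.1²) ≈ 1.1.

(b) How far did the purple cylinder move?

2.6

From (10.4, 7.2) to (11.2, 4.7), the purple cylinder covered √(0.8² + 2.5²) ≈ 2.6 units.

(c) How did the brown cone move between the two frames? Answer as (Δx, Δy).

(-0.3, 1.7)

The brown cone started near (12.8, 4.7) and ended near (12.5, 6.4).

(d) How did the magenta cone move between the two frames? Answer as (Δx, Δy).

(-2.8, 0.8)

The magenta cone was at about (4.7, 6.4) and moved to about (1.9, 7.2).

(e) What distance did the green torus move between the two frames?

1.3

The green torus was near (1.7, 2.7) before and (3.0, 2.6) after, so it travelled √(1.3² + 0.1²) ≈ 1.3 units.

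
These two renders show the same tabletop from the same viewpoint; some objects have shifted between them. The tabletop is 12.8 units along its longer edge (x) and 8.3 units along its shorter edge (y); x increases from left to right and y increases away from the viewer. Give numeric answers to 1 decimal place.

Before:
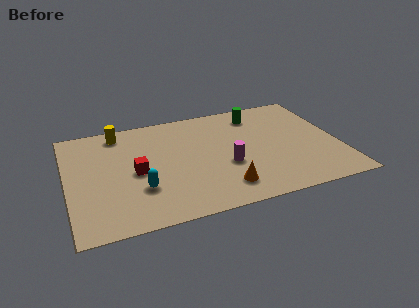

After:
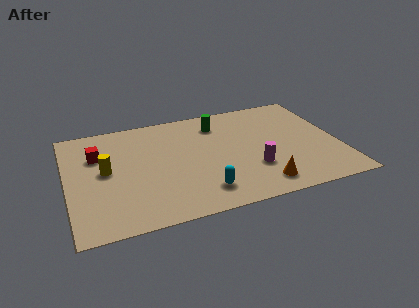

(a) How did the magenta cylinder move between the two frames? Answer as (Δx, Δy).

(1.2, -0.6)

From the two frames, the magenta cylinder sits at roughly (7.4, 3.2) before and (8.6, 2.6) after.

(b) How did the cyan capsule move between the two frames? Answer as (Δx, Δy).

(2.8, -1.0)

From the two frames, the cyan capsule sits at roughly (3.3, 2.6) before and (6.1, 1.6) after.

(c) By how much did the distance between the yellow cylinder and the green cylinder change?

-0.7

They were about 6.6 units apart before and 5.9 after — 0.7 units closer together.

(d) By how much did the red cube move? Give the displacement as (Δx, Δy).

(-1.7, 1.8)

From the two frames, the red cube sits at roughly (3.2, 3.9) before and (1.5, 5.7) after.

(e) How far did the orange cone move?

1.7

The orange cone was near (7.1, 1.6) before and (8.8, 1.3) after, so it travelled √(1.7² + 0.3²) ≈ 1.7 units.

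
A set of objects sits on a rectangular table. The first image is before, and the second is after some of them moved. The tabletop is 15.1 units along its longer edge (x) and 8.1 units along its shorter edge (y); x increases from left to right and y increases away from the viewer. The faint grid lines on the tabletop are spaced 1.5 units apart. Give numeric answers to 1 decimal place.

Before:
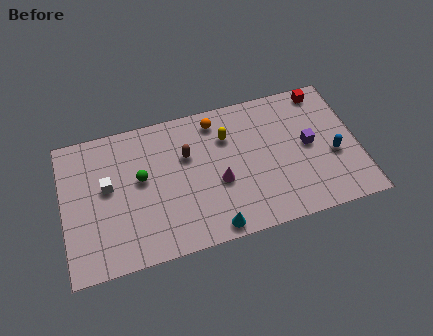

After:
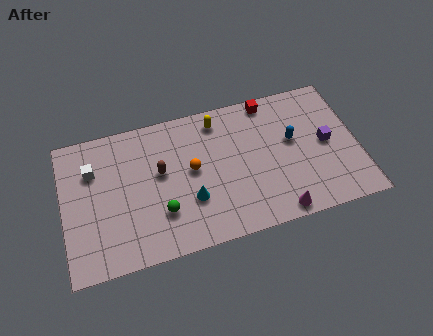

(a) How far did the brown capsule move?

1.5

From (6.4, 5.3) to (5.0, 4.7), the brown capsule covered √(1.4² + 0.6²) ≈ 1.5 units.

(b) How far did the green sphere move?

2.4

The green sphere moved from about (4.0, 4.6) to (4.9, 2.4), a distance of √(0.9² + 2.2²) ≈ 2.4.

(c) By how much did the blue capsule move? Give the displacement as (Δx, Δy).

(-2.0, 1.4)

The blue capsule was at about (13.8, 3.3) and moved to about (11.8, 4.7).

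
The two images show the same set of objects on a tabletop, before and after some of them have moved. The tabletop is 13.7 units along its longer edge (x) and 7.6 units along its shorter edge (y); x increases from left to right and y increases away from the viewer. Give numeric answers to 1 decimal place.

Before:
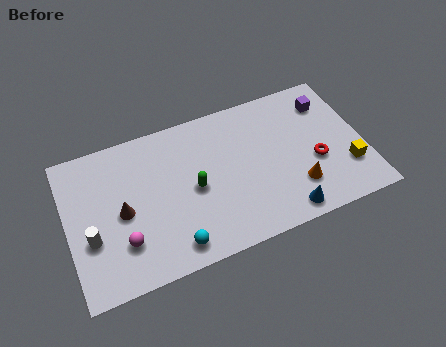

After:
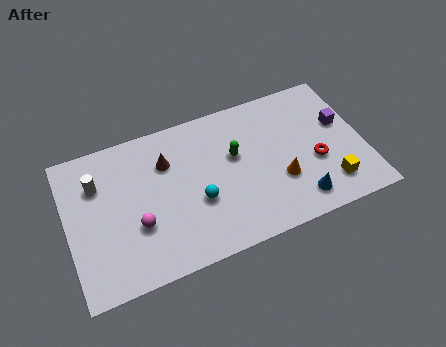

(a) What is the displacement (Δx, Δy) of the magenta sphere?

(0.7, 0.6)

The magenta sphere started near (2.4, 2.1) and ended near (3.1, 2.7).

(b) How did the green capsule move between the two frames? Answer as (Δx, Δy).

(2.0, 1.0)

The green capsule was at about (5.8, 3.6) and moved to about (7.8, 4.6).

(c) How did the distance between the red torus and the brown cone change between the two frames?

-1.8

Before: roughly 8.9 units apart; after: 7.1. That's 1.8 units closer together.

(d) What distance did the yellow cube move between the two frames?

1.1

The yellow cube moved from about (12.8, 2.2) to (11.9, 1.6), a distance of √(0.9² + 0.6²) ≈ 1.1.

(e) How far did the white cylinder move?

2.6

The white cylinder was near (1.0, 2.8) before and (1.5, 5.4) after, so it travelled √(0.5² + 2.6²) ≈ 2.6 units.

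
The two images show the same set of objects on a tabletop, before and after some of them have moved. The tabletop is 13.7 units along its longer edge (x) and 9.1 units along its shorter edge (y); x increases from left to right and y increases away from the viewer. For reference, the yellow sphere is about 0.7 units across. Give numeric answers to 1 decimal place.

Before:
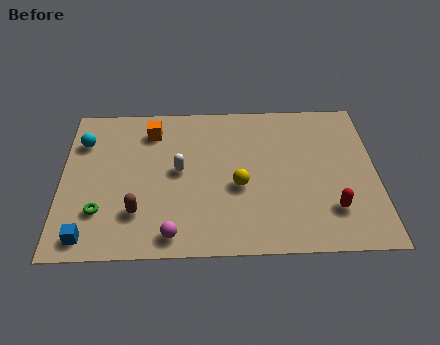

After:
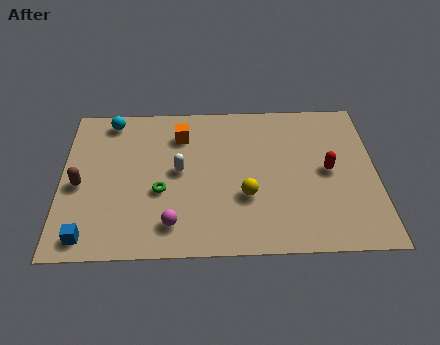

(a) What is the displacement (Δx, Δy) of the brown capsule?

(-2.5, 1.7)

The brown capsule was at about (3.3, 2.4) and moved to about (0.8, 4.1).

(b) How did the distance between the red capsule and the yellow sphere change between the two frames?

-0.4

Before: roughly 4.3 units apart; after: 3.9. That's 0.4 units closer together.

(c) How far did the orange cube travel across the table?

1.3

The orange cube was near (3.9, 7.3) before and (5.2, 7.0) after, so it travelled √(1.3² + 0.3²) ≈ 1.3 units.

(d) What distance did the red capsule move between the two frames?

2.3

From (11.7, 2.3) to (11.6, 4.6), the red capsule covered √(0.1² + 2.3²) ≈ 2.3 units.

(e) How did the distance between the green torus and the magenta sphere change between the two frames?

-1.4

The distance was about 3.4 in the first image and 2.0 in the second, so they moved 1.4 units closer together.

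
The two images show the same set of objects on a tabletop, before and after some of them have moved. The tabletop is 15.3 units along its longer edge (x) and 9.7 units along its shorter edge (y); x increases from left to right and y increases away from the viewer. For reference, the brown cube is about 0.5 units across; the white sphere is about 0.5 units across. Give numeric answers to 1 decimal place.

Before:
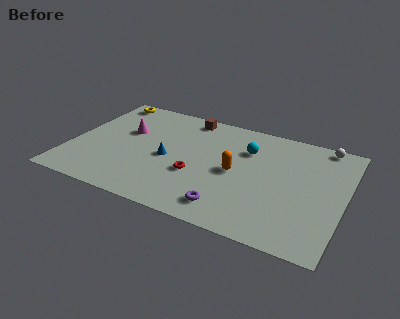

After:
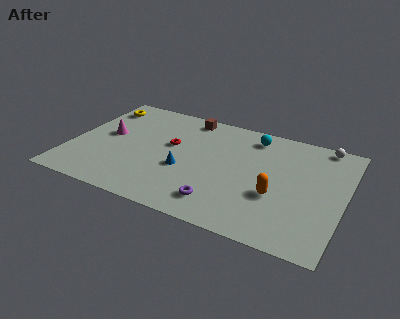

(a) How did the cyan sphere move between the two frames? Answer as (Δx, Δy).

(0.2, 1.3)

The cyan sphere was at about (9.7, 6.9) and moved to about (9.9, 8.2).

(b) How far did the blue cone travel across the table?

1.2

The blue cone was near (5.5, 4.4) before and (6.5, 3.8) after, so it travelled √(1.0² + 0.6²) ≈ 1.2 units.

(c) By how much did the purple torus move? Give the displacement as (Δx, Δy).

(-0.5, 0.2)

The purple torus started near (9.3, 1.6) and ended near (8.8, 1.8).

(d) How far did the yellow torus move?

0.8

From (1.3, 8.7) to (1.1, 7.9), the yellow torus covered √(0.2² + 0.8²) ≈ 0.8 units.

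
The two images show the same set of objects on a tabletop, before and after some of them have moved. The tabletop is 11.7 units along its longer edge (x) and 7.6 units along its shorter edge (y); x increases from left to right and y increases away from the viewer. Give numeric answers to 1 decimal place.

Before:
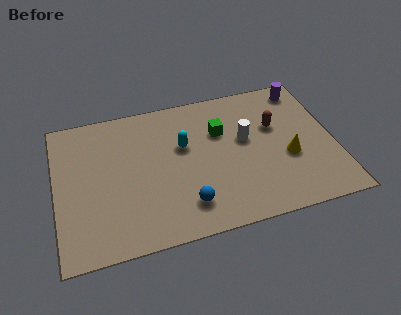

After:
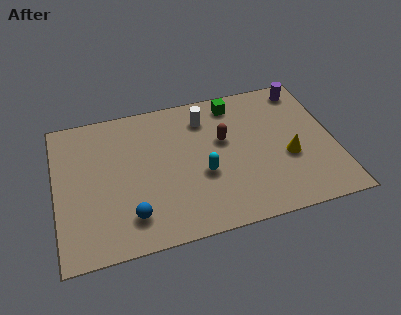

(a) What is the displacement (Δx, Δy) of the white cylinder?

(-1.6, 1.6)

The white cylinder was at about (8.0, 4.4) and moved to about (6.4, 6.0).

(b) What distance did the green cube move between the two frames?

1.6

The green cube moved from about (7.0, 5.1) to (7.7, 6.5), a distance of √(0.7² + 1.4²) ≈ 1.6.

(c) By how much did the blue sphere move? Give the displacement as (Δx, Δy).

(-2.3, 0.0)

The blue sphere was at about (5.3, 1.6) and moved to about (3.0, 1.6).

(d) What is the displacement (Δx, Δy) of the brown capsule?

(-2.2, -0.2)

The brown capsule was at about (9.3, 4.8) and moved to about (7.1, 4.6).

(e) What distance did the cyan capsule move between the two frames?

1.8

From (5.4, 4.7) to (6.1, 3.0), the cyan capsule covered √(0.7² + 1.7²) ≈ 1.8 units.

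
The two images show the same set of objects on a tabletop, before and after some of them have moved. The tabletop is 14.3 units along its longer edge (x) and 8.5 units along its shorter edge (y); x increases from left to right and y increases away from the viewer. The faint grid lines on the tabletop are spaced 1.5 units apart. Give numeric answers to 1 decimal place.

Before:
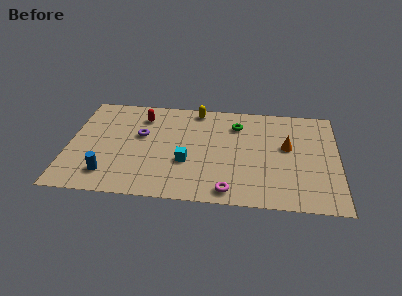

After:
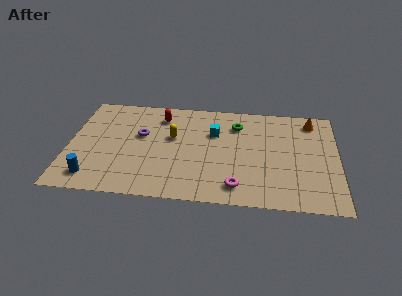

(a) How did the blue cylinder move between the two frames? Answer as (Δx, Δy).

(-0.8, -0.3)

The blue cylinder started near (2.2, 1.7) and ended near (1.4, 1.4).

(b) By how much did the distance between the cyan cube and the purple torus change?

+0.7

Before: roughly 3.2 units apart; after: 3.9. That's 0.7 units further apart.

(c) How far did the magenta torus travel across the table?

0.6

The magenta torus was near (8.6, 1.0) before and (9.0, 1.4) after, so it travelled √(0.4² + 0.4²) ≈ 0.6 units.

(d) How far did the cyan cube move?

3.0

The cyan cube was near (6.3, 3.1) before and (7.7, 5.7) after, so it travelled √(1.4² + 2.6²) ≈ 3.0 units.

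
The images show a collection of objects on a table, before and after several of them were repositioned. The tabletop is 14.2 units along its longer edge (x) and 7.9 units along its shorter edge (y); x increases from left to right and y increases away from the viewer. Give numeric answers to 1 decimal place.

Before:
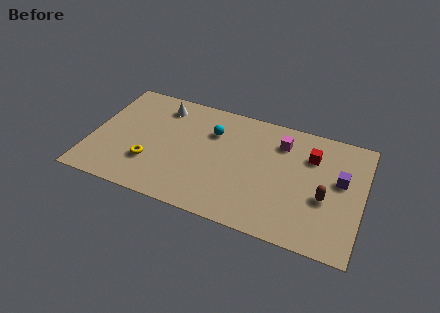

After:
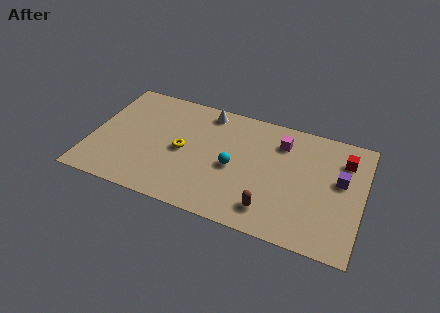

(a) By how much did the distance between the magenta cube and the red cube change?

+1.7

Before: roughly 1.6 units apart; after: 3.3. That's 1.7 units further apart.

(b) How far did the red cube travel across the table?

1.7

From (11.4, 5.7) to (13.1, 6.0), the red cube covered √(1.7² + 0.3²) ≈ 1.7 units.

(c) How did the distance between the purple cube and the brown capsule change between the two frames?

+3.0

The distance was about 1.6 in the first image and 4.6 in the second, so they moved 3.0 units further apart.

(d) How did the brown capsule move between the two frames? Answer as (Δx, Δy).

(-2.7, -1.7)

The brown capsule started near (12.3, 3.2) and ended near (9.6, 1.5).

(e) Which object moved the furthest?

the brown capsule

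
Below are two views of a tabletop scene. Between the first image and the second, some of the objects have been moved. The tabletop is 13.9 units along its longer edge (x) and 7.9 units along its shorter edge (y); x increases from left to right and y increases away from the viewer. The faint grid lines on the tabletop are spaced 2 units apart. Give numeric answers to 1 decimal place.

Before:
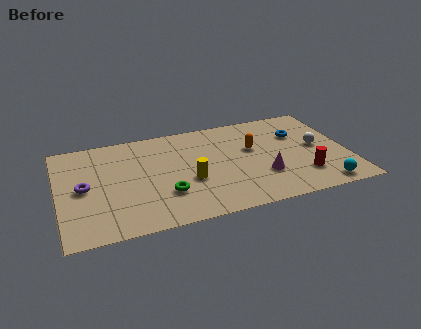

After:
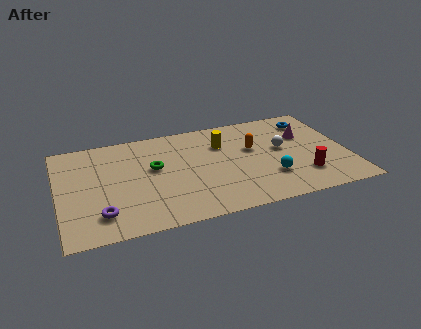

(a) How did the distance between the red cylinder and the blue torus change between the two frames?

+1.1

They were about 3.4 units apart before and 4.5 after — 1.1 units further apart.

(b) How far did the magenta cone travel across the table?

3.5

From (9.7, 2.5) to (12.0, 5.2), the magenta cone covered √(2.3² + 2.7²) ≈ 3.5 units.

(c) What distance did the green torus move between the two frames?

2.2

The green torus moved from about (5.0, 2.4) to (4.6, 4.6), a distance of √(0.4² + 2.2²) ≈ 2.2.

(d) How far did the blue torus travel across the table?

1.2

The blue torus was near (11.7, 5.4) before and (12.4, 6.4) after, so it travelled √(0.7² + 1.0²) ≈ 1.2 units.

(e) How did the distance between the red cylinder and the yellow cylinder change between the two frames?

-0.4

Before: roughly 5.5 units apart; after: 5.1. That's 0.4 units closer together.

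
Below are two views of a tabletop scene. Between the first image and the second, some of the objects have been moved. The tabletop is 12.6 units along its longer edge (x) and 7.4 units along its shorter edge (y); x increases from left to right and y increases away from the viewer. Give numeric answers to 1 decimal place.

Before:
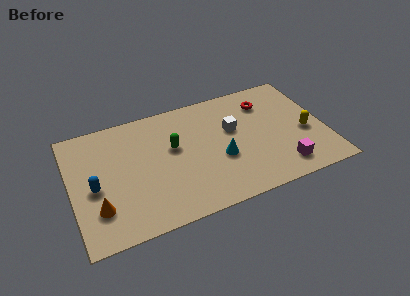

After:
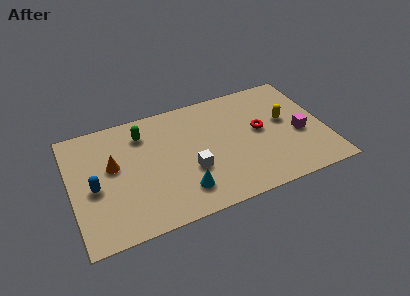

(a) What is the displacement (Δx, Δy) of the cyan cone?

(-2.0, -1.3)

The cyan cone started near (7.3, 2.9) and ended near (5.3, 1.6).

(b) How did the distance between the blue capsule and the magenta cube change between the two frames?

+0.9

Before: roughly 9.3 units apart; after: 10.2. That's 0.9 units further apart.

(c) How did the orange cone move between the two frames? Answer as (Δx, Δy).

(0.9, 2.3)

From the two frames, the orange cone sits at roughly (1.2, 2.0) before and (2.1, 4.3) after.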